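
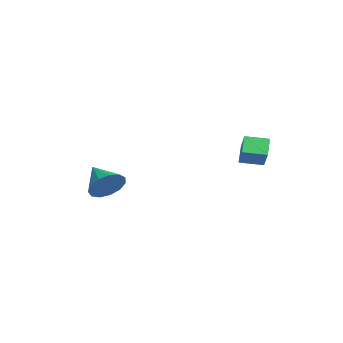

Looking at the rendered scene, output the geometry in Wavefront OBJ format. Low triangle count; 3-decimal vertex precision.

v 0.81 1.095 1.31
v 0.285 1.287 1.896
v 1.007 2.005 1.188
v 0.482 2.198 1.775
v 1.798 1.002 2.225
v 1.273 1.195 2.812
v 1.995 1.913 2.104
v 1.47 2.105 2.69
v -2.527 -3.35 -0.966
v -2.088 -3.734 -0.405
v -3.653 -3.77 -0.374
v -2.161 -3.313 -0.245
v -2.35 -2.904 -0.314
v -2.596 -2.636 -0.59
v -2.819 -2.595 -0.986
v -2.95 -2.793 -1.375
v -2.947 -3.168 -1.635
v -2.81 -3.601 -1.682
v -2.584 -3.954 -1.502
v -2.339 -4.115 -1.152
v -2.154 -4.033 -0.743
f 2 4 1
f 5 2 1
f 1 4 3
f 3 5 1
f 2 8 4
f 6 2 5
f 6 8 2
f 4 8 3
f 7 5 3
f 3 8 7
f 7 6 5
f 8 6 7
f 10 9 12
f 10 12 11
f 12 9 13
f 12 13 11
f 13 9 14
f 13 14 11
f 14 9 15
f 14 15 11
f 15 9 16
f 15 16 11
f 16 9 17
f 16 17 11
f 17 9 18
f 17 18 11
f 18 9 19
f 18 19 11
f 19 9 20
f 19 20 11
f 20 9 21
f 20 21 11
f 21 9 10
f 21 10 11



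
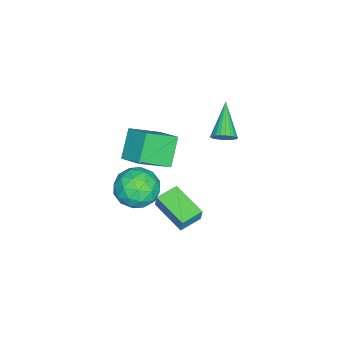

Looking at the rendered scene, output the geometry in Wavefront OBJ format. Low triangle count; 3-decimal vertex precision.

v 4.188 -1.354 0.745
v 5.033 -1.881 0.077
v 2.827 -1.959 -0.497
v 3.672 -2.486 -1.165
v 3.405 -2.924 -0.081
v 4.246 -2.549 0.686
v 3.614 -1.291 -1.106
v 4.455 -0.916 -0.339
v 4.678 -1.842 -1.067
v 4.549 -2.851 -0.434
v 3.311 -0.989 0.014
v 3.182 -1.998 0.647
v 4.73 -1.564 0.52
v 3.13 -2.276 -0.94
v 2.973 -2.533 -0.303
v 3.47 -2.843 -0.696
v 4.268 -1.957 0.878
v 4.764 -2.267 0.486
v 3.807 -2.88 0.392
v 3.096 -1.573 -0.906
v 3.592 -1.883 -1.298
v 4.39 -0.997 0.276
v 4.887 -1.307 -0.117
v 4.053 -0.96 -0.812
v 5.017 -1.851 -0.545
v 4.218 -2.207 -1.275
v 4.184 -1.504 -1.241
v 4.678 -1.284 -0.789
v 4.942 -2.444 -0.173
v 4.142 -2.8 -0.903
v 3.985 -3.057 -0.266
v 4.479 -2.837 0.185
v 4.733 -2.421 -0.845
v 3.718 -1.04 0.483
v 2.918 -1.396 -0.247
v 3.381 -1.003 -0.605
v 3.875 -0.783 -0.154
v 3.642 -1.633 0.855
v 2.843 -1.989 0.125
v 3.182 -2.556 0.369
v 3.676 -2.336 0.821
v 3.127 -1.419 0.425
v 0.536 -1.252 -3.964
v 0.699 -1.106 -3.132
v 1.516 0.434 -4.452
v 1.679 0.579 -3.62
v 1.601 -1.899 -4.06
v 1.764 -1.754 -3.228
v 2.581 -0.214 -4.548
v 2.744 -0.068 -3.716
v -1.373 0.601 -0.545
v -0.97 0.283 -0.099
v -3.067 0.099 0.625
v -0.974 0.528 0.001
v -1.038 0.785 0.018
v -1.154 1.014 -0.051
v -1.302 1.18 -0.195
v -1.462 1.258 -0.392
v -1.608 1.236 -0.613
v -1.718 1.117 -0.823
v -1.775 0.92 -0.991
v -1.771 0.675 -1.091
v -1.707 0.418 -1.108
v -1.592 0.189 -1.039
v -1.443 0.023 -0.895
v -1.284 -0.055 -0.698
v -1.138 -0.033 -0.478
v -1.028 0.085 -0.267
v 0.218 -2.13 0.495
v 1.326 -3.323 1.454
v 0.891 -0.96 1.171
v 2 -2.152 2.131
v 1.38 -2.068 -0.771
v 2.489 -3.26 0.189
v 2.054 -0.897 -0.094
v 3.162 -2.09 0.865
f 1 38 17
f 38 12 41
f 17 41 6
f 38 41 17
f 1 17 13
f 17 6 18
f 13 18 2
f 17 18 13
f 1 13 22
f 13 2 23
f 22 23 8
f 13 23 22
f 1 22 34
f 22 8 37
f 34 37 11
f 22 37 34
f 1 34 38
f 34 11 42
f 38 42 12
f 34 42 38
f 2 18 29
f 18 6 32
f 29 32 10
f 18 32 29
f 6 41 19
f 41 12 40
f 19 40 5
f 41 40 19
f 12 42 39
f 42 11 35
f 39 35 3
f 42 35 39
f 11 37 36
f 37 8 24
f 36 24 7
f 37 24 36
f 8 23 28
f 23 2 25
f 28 25 9
f 23 25 28
f 4 30 16
f 30 10 31
f 16 31 5
f 30 31 16
f 4 16 14
f 16 5 15
f 14 15 3
f 16 15 14
f 4 14 21
f 14 3 20
f 21 20 7
f 14 20 21
f 4 21 26
f 21 7 27
f 26 27 9
f 21 27 26
f 4 26 30
f 26 9 33
f 30 33 10
f 26 33 30
f 5 31 19
f 31 10 32
f 19 32 6
f 31 32 19
f 3 15 39
f 15 5 40
f 39 40 12
f 15 40 39
f 7 20 36
f 20 3 35
f 36 35 11
f 20 35 36
f 9 27 28
f 27 7 24
f 28 24 8
f 27 24 28
f 10 33 29
f 33 9 25
f 29 25 2
f 33 25 29
f 44 46 43
f 47 44 43
f 43 46 45
f 45 47 43
f 44 50 46
f 48 44 47
f 48 50 44
f 46 50 45
f 49 47 45
f 45 50 49
f 49 48 47
f 50 48 49
f 52 51 54
f 52 54 53
f 54 51 55
f 54 55 53
f 55 51 56
f 55 56 53
f 56 51 57
f 56 57 53
f 57 51 58
f 57 58 53
f 58 51 59
f 58 59 53
f 59 51 60
f 59 60 53
f 60 51 61
f 60 61 53
f 61 51 62
f 61 62 53
f 62 51 63
f 62 63 53
f 63 51 64
f 63 64 53
f 64 51 65
f 64 65 53
f 65 51 66
f 65 66 53
f 66 51 67
f 66 67 53
f 67 51 68
f 67 68 53
f 68 51 52
f 68 52 53
f 70 72 69
f 73 70 69
f 69 72 71
f 71 73 69
f 70 76 72
f 74 70 73
f 74 76 70
f 72 76 71
f 75 73 71
f 71 76 75
f 75 74 73
f 76 74 75



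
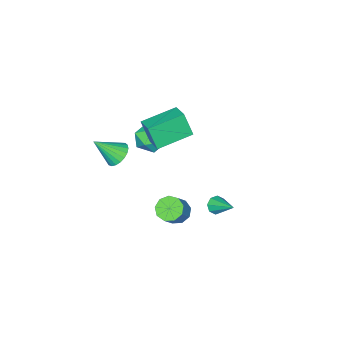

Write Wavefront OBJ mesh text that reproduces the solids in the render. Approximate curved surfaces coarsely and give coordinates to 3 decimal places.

v -2.551 -1.072 1.222
v -2.455 -1.624 2.548
v -2.073 -0.084 1.598
v -1.978 -0.636 2.925
v -0.742 -1.784 0.795
v -0.647 -2.336 2.122
v -0.265 -0.796 1.172
v -0.169 -1.348 2.498
v -0.421 3.056 -0.851
v 0.104 3.068 -0.976
v -0.259 4.324 -0.049
v -0.129 3.271 -1.251
v -0.533 3.348 -1.291
v -0.871 3.254 -1.074
v -0.946 3.043 -0.726
v -0.713 2.84 -0.451
v -0.309 2.763 -0.411
v 0.029 2.857 -0.629
v 0.232 -3.126 -0.463
v 0.674 -3.445 -1.021
v 1.148 -3.894 0.703
v 0.83 -3.167 -0.961
v 0.884 -2.882 -0.815
v 0.824 -2.64 -0.608
v 0.662 -2.481 -0.376
v 0.426 -2.434 -0.159
v 0.156 -2.506 0.005
v -0.101 -2.686 0.089
v -0.3 -2.942 0.077
v -0.408 -3.229 -0.028
v -0.404 -3.499 -0.208
v -0.291 -3.704 -0.433
v -0.088 -3.809 -0.662
v 0.171 -3.796 -0.857
v 0.441 -3.667 -0.984
v -2.669 -2.534 -1.036
v -2.07 -2.166 -0.372
v -2.05 -3.954 -0.808
v -1.451 -3.586 -0.144
v -2.4 -3.64 0.038
v -2.782 -2.763 -0.103
v -1.338 -3.357 -1.077
v -1.72 -2.48 -1.218
v -1.247 -2.674 -0.397
v -1.903 -2.85 0.292
v -2.217 -3.27 -1.472
v -2.873 -3.446 -0.783
v 0.382 1.154 -2.105
v 0.908 1.35 -2.587
v 1.704 1.602 -1.617
v 1.178 1.406 -1.135
v 0.628 1.753 -2.463
v 1.424 2.005 -1.493
v 0.233 1.876 -2.171
v 1.029 2.128 -1.2
v -0.092 1.661 -1.848
v 0.704 1.913 -0.878
v -0.195 1.209 -1.645
v 0.601 1.461 -0.675
v -0.029 0.731 -1.658
v 0.767 0.983 -0.688
v 0.33 0.451 -1.88
v 1.126 0.703 -0.91
v 0.713 0.5 -2.207
v 1.509 0.752 -1.237
v 0.941 0.855 -2.486
v 1.737 1.107 -1.516
f 2 4 1
f 5 2 1
f 1 4 3
f 3 5 1
f 2 8 4
f 6 2 5
f 6 8 2
f 4 8 3
f 7 5 3
f 3 8 7
f 7 6 5
f 8 6 7
f 10 9 12
f 10 12 11
f 12 9 13
f 12 13 11
f 13 9 14
f 13 14 11
f 14 9 15
f 14 15 11
f 15 9 16
f 15 16 11
f 16 9 17
f 16 17 11
f 17 9 18
f 17 18 11
f 18 9 10
f 18 10 11
f 20 19 22
f 20 22 21
f 22 19 23
f 22 23 21
f 23 19 24
f 23 24 21
f 24 19 25
f 24 25 21
f 25 19 26
f 25 26 21
f 26 19 27
f 26 27 21
f 27 19 28
f 27 28 21
f 28 19 29
f 28 29 21
f 29 19 30
f 29 30 21
f 30 19 31
f 30 31 21
f 31 19 32
f 31 32 21
f 32 19 33
f 32 33 21
f 33 19 34
f 33 34 21
f 34 19 35
f 34 35 21
f 35 19 20
f 35 20 21
f 36 47 41
f 36 41 37
f 36 37 43
f 36 43 46
f 36 46 47
f 37 41 45
f 41 47 40
f 47 46 38
f 46 43 42
f 43 37 44
f 39 45 40
f 39 40 38
f 39 38 42
f 39 42 44
f 39 44 45
f 40 45 41
f 38 40 47
f 42 38 46
f 44 42 43
f 45 44 37
f 49 48 52
f 49 52 50
f 50 52 53
f 50 53 51
f 52 48 54
f 52 54 53
f 53 54 55
f 53 55 51
f 54 48 56
f 54 56 55
f 55 56 57
f 55 57 51
f 56 48 58
f 56 58 57
f 57 58 59
f 57 59 51
f 58 48 60
f 58 60 59
f 59 60 61
f 59 61 51
f 60 48 62
f 60 62 61
f 61 62 63
f 61 63 51
f 62 48 64
f 62 64 63
f 63 64 65
f 63 65 51
f 64 48 66
f 64 66 65
f 65 66 67
f 65 67 51
f 66 48 49
f 66 49 67
f 67 49 50
f 67 50 51



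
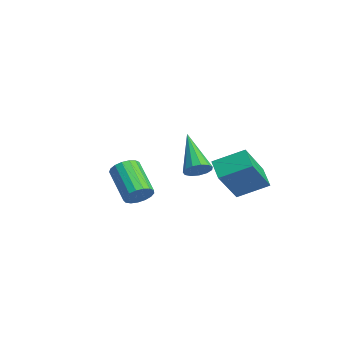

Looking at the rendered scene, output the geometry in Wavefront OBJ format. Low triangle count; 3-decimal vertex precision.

v 2.194 -1.73 -0.538
v 2.467 -1.934 -0.031
v 1.058 -1.993 0.704
v 0.786 -1.79 0.198
v 2.471 -1.644 -0.001
v 1.062 -1.703 0.734
v 2.411 -1.373 -0.093
v 1.002 -1.432 0.642
v 2.302 -1.184 -0.287
v 0.893 -1.244 0.448
v 2.168 -1.121 -0.539
v 0.759 -1.18 0.196
v 2.04 -1.197 -0.79
v 0.631 -1.256 -0.055
v 1.948 -1.395 -0.984
v 0.539 -1.455 -0.248
v 1.912 -1.67 -1.075
v 0.503 -1.73 -0.34
v 1.94 -1.959 -1.043
v 0.532 -2.018 -0.308
v 2.027 -2.195 -0.895
v 0.619 -2.255 -0.16
v 2.153 -2.325 -0.666
v 0.744 -2.385 0.069
v 2.287 -2.319 -0.407
v 0.879 -2.378 0.328
v 2.401 -2.178 -0.178
v 0.992 -2.237 0.557
v 2.343 2.128 -1.408
v 1.489 2.2 -1.022
v 2.715 3.339 -0.813
v 1.861 3.412 -0.427
v 3.019 1.088 0.287
v 2.165 1.161 0.673
v 3.391 2.3 0.882
v 2.537 2.372 1.268
v -1.315 2.013 -2.029
v -1.01 2.338 -1.613
v -3.045 2.227 -0.931
v -1.129 2.563 -1.843
v -1.307 2.614 -2.133
v -1.487 2.474 -2.39
v -1.613 2.188 -2.532
v -1.645 1.846 -2.515
v -1.571 1.557 -2.343
v -1.417 1.413 -2.072
v -1.23 1.46 -1.787
v -1.07 1.682 -1.579
v -0.989 2.009 -1.514
f 2 1 5
f 2 5 3
f 3 5 6
f 3 6 4
f 5 1 7
f 5 7 6
f 6 7 8
f 6 8 4
f 7 1 9
f 7 9 8
f 8 9 10
f 8 10 4
f 9 1 11
f 9 11 10
f 10 11 12
f 10 12 4
f 11 1 13
f 11 13 12
f 12 13 14
f 12 14 4
f 13 1 15
f 13 15 14
f 14 15 16
f 14 16 4
f 15 1 17
f 15 17 16
f 16 17 18
f 16 18 4
f 17 1 19
f 17 19 18
f 18 19 20
f 18 20 4
f 19 1 21
f 19 21 20
f 20 21 22
f 20 22 4
f 21 1 23
f 21 23 22
f 22 23 24
f 22 24 4
f 23 1 25
f 23 25 24
f 24 25 26
f 24 26 4
f 25 1 27
f 25 27 26
f 26 27 28
f 26 28 4
f 27 1 2
f 27 2 28
f 28 2 3
f 28 3 4
f 30 32 29
f 33 30 29
f 29 32 31
f 31 33 29
f 30 36 32
f 34 30 33
f 34 36 30
f 32 36 31
f 35 33 31
f 31 36 35
f 35 34 33
f 36 34 35
f 38 37 40
f 38 40 39
f 40 37 41
f 40 41 39
f 41 37 42
f 41 42 39
f 42 37 43
f 42 43 39
f 43 37 44
f 43 44 39
f 44 37 45
f 44 45 39
f 45 37 46
f 45 46 39
f 46 37 47
f 46 47 39
f 47 37 48
f 47 48 39
f 48 37 49
f 48 49 39
f 49 37 38
f 49 38 39



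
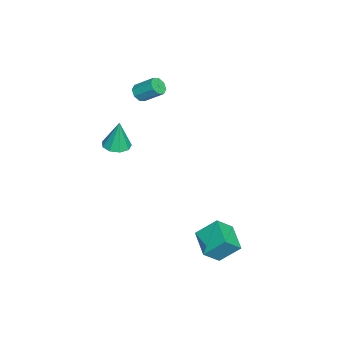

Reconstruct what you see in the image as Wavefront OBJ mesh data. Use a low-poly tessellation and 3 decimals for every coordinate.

v -3.568 -2.205 2.525
v -3.056 -2.105 2.272
v -2.86 -1.055 3.081
v -3.372 -1.155 3.335
v -3.389 -1.89 2.073
v -3.193 -0.84 2.882
v -3.827 -1.859 2.139
v -3.631 -0.809 2.948
v -4.113 -2.031 2.431
v -3.917 -0.981 3.24
v -4.08 -2.305 2.779
v -3.884 -1.255 3.588
v -3.747 -2.52 2.978
v -3.551 -1.47 3.787
v -3.309 -2.551 2.912
v -3.113 -1.501 3.721
v -3.023 -2.379 2.62
v -2.827 -1.329 3.429
v -0.407 -2.741 0.615
v 0.286 -2.41 0.559
v -0.353 -2.559 2.345
v -0.091 -2.043 0.532
v -0.616 -2.003 0.544
v -1.043 -2.308 0.589
v -1.172 -2.816 0.647
v -0.943 -3.288 0.689
v -0.463 -3.504 0.697
v 0.044 -3.363 0.667
v 0.339 -2.931 0.612
v 1.858 2.565 -4.247
v 1.675 3.628 -3.264
v 3.239 3.229 -4.708
v 3.055 4.293 -3.725
v 2.485 1.867 -3.375
v 2.301 2.931 -2.392
v 3.865 2.532 -3.836
v 3.682 3.595 -2.853
f 2 1 5
f 2 5 3
f 3 5 6
f 3 6 4
f 5 1 7
f 5 7 6
f 6 7 8
f 6 8 4
f 7 1 9
f 7 9 8
f 8 9 10
f 8 10 4
f 9 1 11
f 9 11 10
f 10 11 12
f 10 12 4
f 11 1 13
f 11 13 12
f 12 13 14
f 12 14 4
f 13 1 15
f 13 15 14
f 14 15 16
f 14 16 4
f 15 1 17
f 15 17 16
f 16 17 18
f 16 18 4
f 17 1 2
f 17 2 18
f 18 2 3
f 18 3 4
f 20 19 22
f 20 22 21
f 22 19 23
f 22 23 21
f 23 19 24
f 23 24 21
f 24 19 25
f 24 25 21
f 25 19 26
f 25 26 21
f 26 19 27
f 26 27 21
f 27 19 28
f 27 28 21
f 28 19 29
f 28 29 21
f 29 19 20
f 29 20 21
f 31 33 30
f 34 31 30
f 30 33 32
f 32 34 30
f 31 37 33
f 35 31 34
f 35 37 31
f 33 37 32
f 36 34 32
f 32 37 36
f 36 35 34
f 37 35 36



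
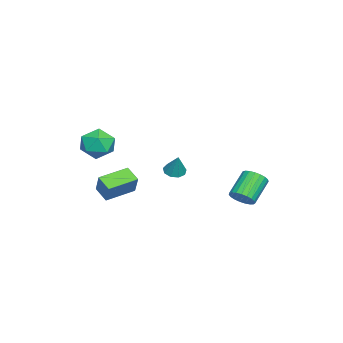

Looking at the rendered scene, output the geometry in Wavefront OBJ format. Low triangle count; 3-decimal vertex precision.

v 1.498 -3.43 1.743
v 2.418 -2.813 2.034
v 2.602 -4.767 1.086
v 3.522 -4.15 1.377
v 2.859 -4.607 2.192
v 2.177 -3.781 2.598
v 2.843 -3.799 0.522
v 2.161 -2.973 0.928
v 3.25 -3.041 1.279
v 3.26 -3.54 2.311
v 1.76 -4.04 0.809
v 1.77 -4.539 1.841
v 2.6 -3.324 -2.765
v 1.977 -4.069 -2.208
v 1.292 -1.985 -2.436
v 0.669 -2.731 -1.879
v 3.271 -2.969 -1.541
v 2.648 -3.715 -0.984
v 1.963 -1.631 -1.212
v 1.34 -2.376 -0.655
v -2.394 3.439 -4.151
v -1.821 3.522 -3.544
v -3.192 4.044 -2.321
v -3.766 3.961 -2.929
v -1.824 3.842 -3.684
v -3.195 4.364 -2.461
v -1.927 4.092 -3.906
v -3.298 4.614 -2.683
v -2.11 4.229 -4.17
v -3.481 4.751 -2.947
v -2.342 4.229 -4.43
v -3.713 4.752 -3.208
v -2.583 4.093 -4.643
v -3.955 4.616 -3.42
v -2.792 3.844 -4.77
v -4.163 4.366 -3.548
v -2.932 3.524 -4.791
v -4.303 4.047 -3.568
v -2.979 3.19 -4.701
v -4.35 3.713 -3.478
v -2.925 2.899 -4.516
v -4.296 3.422 -3.293
v -2.779 2.701 -4.268
v -4.15 3.224 -3.045
v -2.567 2.631 -3.999
v -3.938 3.153 -2.777
v -2.325 2.7 -3.758
v -3.696 3.223 -2.535
v -2.094 2.897 -3.584
v -3.466 3.42 -2.361
v -1.916 3.188 -3.508
v -3.287 3.71 -2.285
v -1.533 -0.348 -1.873
v -1.068 -0.851 -1.951
v -0.927 0.008 -0.547
v -0.902 -0.449 -2.134
v -1.032 0.001 -2.195
v -1.396 0.288 -2.105
v -1.824 0.277 -1.907
v -2.116 -0.026 -1.692
v -2.135 -0.479 -1.562
v -1.872 -0.871 -1.577
v -1.451 -1.018 -1.731
f 1 12 6
f 1 6 2
f 1 2 8
f 1 8 11
f 1 11 12
f 2 6 10
f 6 12 5
f 12 11 3
f 11 8 7
f 8 2 9
f 4 10 5
f 4 5 3
f 4 3 7
f 4 7 9
f 4 9 10
f 5 10 6
f 3 5 12
f 7 3 11
f 9 7 8
f 10 9 2
f 14 16 13
f 17 14 13
f 13 16 15
f 15 17 13
f 14 20 16
f 18 14 17
f 18 20 14
f 16 20 15
f 19 17 15
f 15 20 19
f 19 18 17
f 20 18 19
f 22 21 25
f 22 25 23
f 23 25 26
f 23 26 24
f 25 21 27
f 25 27 26
f 26 27 28
f 26 28 24
f 27 21 29
f 27 29 28
f 28 29 30
f 28 30 24
f 29 21 31
f 29 31 30
f 30 31 32
f 30 32 24
f 31 21 33
f 31 33 32
f 32 33 34
f 32 34 24
f 33 21 35
f 33 35 34
f 34 35 36
f 34 36 24
f 35 21 37
f 35 37 36
f 36 37 38
f 36 38 24
f 37 21 39
f 37 39 38
f 38 39 40
f 38 40 24
f 39 21 41
f 39 41 40
f 40 41 42
f 40 42 24
f 41 21 43
f 41 43 42
f 42 43 44
f 42 44 24
f 43 21 45
f 43 45 44
f 44 45 46
f 44 46 24
f 45 21 47
f 45 47 46
f 46 47 48
f 46 48 24
f 47 21 49
f 47 49 48
f 48 49 50
f 48 50 24
f 49 21 51
f 49 51 50
f 50 51 52
f 50 52 24
f 51 21 22
f 51 22 52
f 52 22 23
f 52 23 24
f 54 53 56
f 54 56 55
f 56 53 57
f 56 57 55
f 57 53 58
f 57 58 55
f 58 53 59
f 58 59 55
f 59 53 60
f 59 60 55
f 60 53 61
f 60 61 55
f 61 53 62
f 61 62 55
f 62 53 63
f 62 63 55
f 63 53 54
f 63 54 55



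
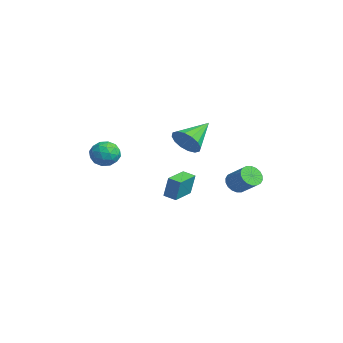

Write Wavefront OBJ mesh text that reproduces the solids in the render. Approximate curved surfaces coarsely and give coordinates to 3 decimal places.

v 3.152 3.482 0.058
v 3.669 3.309 -0.486
v 4.785 3.806 0.418
v 4.268 3.978 0.962
v 3.585 3.633 -0.56
v 4.702 4.129 0.344
v 3.416 3.927 -0.512
v 4.532 4.423 0.392
v 3.194 4.133 -0.351
v 4.31 4.629 0.553
v 2.964 4.21 -0.109
v 4.08 4.706 0.795
v 2.771 4.142 0.166
v 3.887 4.639 1.07
v 2.653 3.944 0.419
v 3.77 4.44 1.324
v 2.635 3.654 0.602
v 3.751 4.151 1.506
v 2.718 3.331 0.676
v 3.835 3.827 1.58
v 2.888 3.037 0.628
v 4.004 3.533 1.532
v 3.11 2.831 0.467
v 4.226 3.327 1.371
v 3.34 2.754 0.225
v 4.456 3.25 1.129
v 3.533 2.821 -0.05
v 4.649 3.318 0.854
v 3.65 3.02 -0.304
v 4.767 3.516 0.601
v 2.464 0.668 3.373
v 2.945 1.308 2.725
v 1.536 2.372 4.367
v 2.482 1.194 2.488
v 2.013 0.94 2.487
v 1.666 0.612 2.724
v 1.532 0.299 3.135
v 1.648 0.086 3.609
v 1.983 0.028 4.021
v 2.446 0.142 4.258
v 2.914 0.397 4.258
v 3.262 0.724 4.022
v 3.396 1.037 3.611
v 3.28 1.251 3.136
v 2.074 -3.139 3.057
v 2.592 -3.773 2.561
v 0.828 -4.047 2.919
v 1.346 -4.681 2.423
v 1.515 -4.551 3.355
v 2.285 -3.99 3.441
v 1.135 -3.83 2.039
v 1.905 -3.269 2.125
v 2.012 -4.2 1.932
v 2.246 -4.645 2.746
v 1.174 -3.175 2.734
v 1.408 -3.62 3.548
v 2.442 -3.376 2.822
v 0.978 -4.444 2.658
v 1.077 -4.368 3.207
v 1.381 -4.74 2.915
v 2.262 -3.503 3.339
v 2.566 -3.876 3.047
v 1.933 -4.334 3.514
v 0.854 -3.944 2.433
v 1.158 -4.317 2.141
v 2.039 -3.08 2.565
v 2.343 -3.452 2.273
v 1.487 -3.486 1.966
v 2.405 -4 2.16
v 1.673 -4.534 2.078
v 1.55 -4.034 1.853
v 2.002 -3.704 1.903
v 2.543 -4.261 2.638
v 1.811 -4.796 2.557
v 1.91 -4.719 3.105
v 2.363 -4.389 3.155
v 2.202 -4.513 2.268
v 1.609 -3.024 2.923
v 0.877 -3.559 2.842
v 1.057 -3.431 2.325
v 1.51 -3.101 2.375
v 1.747 -3.286 3.402
v 1.015 -3.82 3.32
v 1.418 -4.116 3.577
v 1.87 -3.786 3.627
v 1.218 -3.307 3.212
v 0.785 0.79 -0.953
v 1.03 0.996 0.492
v 1.416 1.313 -1.135
v 1.661 1.52 0.31
v 1.839 -0.48 -0.95
v 2.084 -0.273 0.495
v 2.47 0.044 -1.132
v 2.715 0.25 0.313
f 2 1 5
f 2 5 3
f 3 5 6
f 3 6 4
f 5 1 7
f 5 7 6
f 6 7 8
f 6 8 4
f 7 1 9
f 7 9 8
f 8 9 10
f 8 10 4
f 9 1 11
f 9 11 10
f 10 11 12
f 10 12 4
f 11 1 13
f 11 13 12
f 12 13 14
f 12 14 4
f 13 1 15
f 13 15 14
f 14 15 16
f 14 16 4
f 15 1 17
f 15 17 16
f 16 17 18
f 16 18 4
f 17 1 19
f 17 19 18
f 18 19 20
f 18 20 4
f 19 1 21
f 19 21 20
f 20 21 22
f 20 22 4
f 21 1 23
f 21 23 22
f 22 23 24
f 22 24 4
f 23 1 25
f 23 25 24
f 24 25 26
f 24 26 4
f 25 1 27
f 25 27 26
f 26 27 28
f 26 28 4
f 27 1 29
f 27 29 28
f 28 29 30
f 28 30 4
f 29 1 2
f 29 2 30
f 30 2 3
f 30 3 4
f 32 31 34
f 32 34 33
f 34 31 35
f 34 35 33
f 35 31 36
f 35 36 33
f 36 31 37
f 36 37 33
f 37 31 38
f 37 38 33
f 38 31 39
f 38 39 33
f 39 31 40
f 39 40 33
f 40 31 41
f 40 41 33
f 41 31 42
f 41 42 33
f 42 31 43
f 42 43 33
f 43 31 44
f 43 44 33
f 44 31 32
f 44 32 33
f 45 82 61
f 82 56 85
f 61 85 50
f 82 85 61
f 45 61 57
f 61 50 62
f 57 62 46
f 61 62 57
f 45 57 66
f 57 46 67
f 66 67 52
f 57 67 66
f 45 66 78
f 66 52 81
f 78 81 55
f 66 81 78
f 45 78 82
f 78 55 86
f 82 86 56
f 78 86 82
f 46 62 73
f 62 50 76
f 73 76 54
f 62 76 73
f 50 85 63
f 85 56 84
f 63 84 49
f 85 84 63
f 56 86 83
f 86 55 79
f 83 79 47
f 86 79 83
f 55 81 80
f 81 52 68
f 80 68 51
f 81 68 80
f 52 67 72
f 67 46 69
f 72 69 53
f 67 69 72
f 48 74 60
f 74 54 75
f 60 75 49
f 74 75 60
f 48 60 58
f 60 49 59
f 58 59 47
f 60 59 58
f 48 58 65
f 58 47 64
f 65 64 51
f 58 64 65
f 48 65 70
f 65 51 71
f 70 71 53
f 65 71 70
f 48 70 74
f 70 53 77
f 74 77 54
f 70 77 74
f 49 75 63
f 75 54 76
f 63 76 50
f 75 76 63
f 47 59 83
f 59 49 84
f 83 84 56
f 59 84 83
f 51 64 80
f 64 47 79
f 80 79 55
f 64 79 80
f 53 71 72
f 71 51 68
f 72 68 52
f 71 68 72
f 54 77 73
f 77 53 69
f 73 69 46
f 77 69 73
f 88 90 87
f 91 88 87
f 87 90 89
f 89 91 87
f 88 94 90
f 92 88 91
f 92 94 88
f 90 94 89
f 93 91 89
f 89 94 93
f 93 92 91
f 94 92 93



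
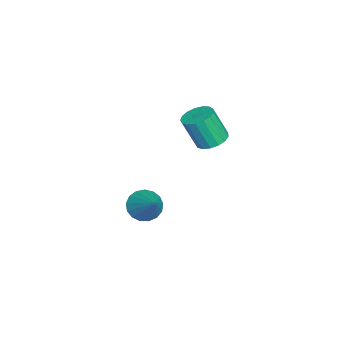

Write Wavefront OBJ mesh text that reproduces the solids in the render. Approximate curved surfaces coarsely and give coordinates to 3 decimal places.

v 2.154 3.665 3.049
v 2.703 3.695 3.046
v 2.735 3.225 4.128
v 2.186 3.195 4.131
v 2.628 3.926 3.148
v 2.66 3.456 4.23
v 2.444 4.097 3.228
v 2.476 3.626 4.31
v 2.194 4.169 3.267
v 2.226 3.698 4.349
v 1.934 4.125 3.256
v 1.967 3.655 4.337
v 1.725 3.976 3.197
v 1.758 3.506 4.279
v 1.614 3.756 3.105
v 1.647 3.286 4.187
v 1.627 3.515 3
v 1.659 3.045 4.081
v 1.76 3.309 2.906
v 1.793 2.838 3.988
v 1.984 3.184 2.845
v 2.016 2.713 3.927
v 2.246 3.169 2.831
v 2.279 2.699 3.912
v 2.487 3.268 2.866
v 2.52 2.798 3.948
v 2.652 3.458 2.944
v 2.685 2.988 4.026
v 2.105 1.541 -0.351
v 2.544 1.468 -0.769
v 2.995 2.059 0.491
v 2.44 1.735 -0.823
v 2.259 1.958 -0.769
v 2.043 2.085 -0.62
v 1.841 2.088 -0.409
v 1.7 1.966 -0.185
v 1.652 1.746 0.001
v 1.707 1.479 0.107
v 1.854 1.227 0.107
v 2.058 1.046 0.002
v 2.273 0.979 -0.184
v 2.45 1.041 -0.408
v 2.548 1.217 -0.619
f 2 1 5
f 2 5 3
f 3 5 6
f 3 6 4
f 5 1 7
f 5 7 6
f 6 7 8
f 6 8 4
f 7 1 9
f 7 9 8
f 8 9 10
f 8 10 4
f 9 1 11
f 9 11 10
f 10 11 12
f 10 12 4
f 11 1 13
f 11 13 12
f 12 13 14
f 12 14 4
f 13 1 15
f 13 15 14
f 14 15 16
f 14 16 4
f 15 1 17
f 15 17 16
f 16 17 18
f 16 18 4
f 17 1 19
f 17 19 18
f 18 19 20
f 18 20 4
f 19 1 21
f 19 21 20
f 20 21 22
f 20 22 4
f 21 1 23
f 21 23 22
f 22 23 24
f 22 24 4
f 23 1 25
f 23 25 24
f 24 25 26
f 24 26 4
f 25 1 27
f 25 27 26
f 26 27 28
f 26 28 4
f 27 1 2
f 27 2 28
f 28 2 3
f 28 3 4
f 30 29 32
f 30 32 31
f 32 29 33
f 32 33 31
f 33 29 34
f 33 34 31
f 34 29 35
f 34 35 31
f 35 29 36
f 35 36 31
f 36 29 37
f 36 37 31
f 37 29 38
f 37 38 31
f 38 29 39
f 38 39 31
f 39 29 40
f 39 40 31
f 40 29 41
f 40 41 31
f 41 29 42
f 41 42 31
f 42 29 43
f 42 43 31
f 43 29 30
f 43 30 31



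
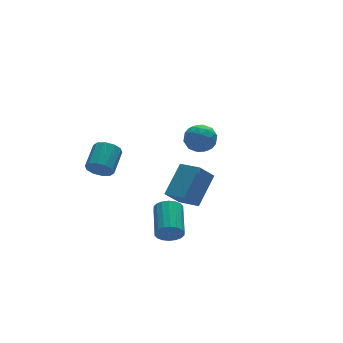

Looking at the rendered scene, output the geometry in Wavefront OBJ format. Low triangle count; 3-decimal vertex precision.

v -2.991 2.757 -0.291
v -2.453 2.591 -0.873
v -1.431 3.657 -0.232
v -1.969 3.823 0.351
v -2.743 2.966 -1.033
v -1.721 4.032 -0.392
v -3.129 3.261 -0.91
v -2.106 4.327 -0.268
v -3.461 3.364 -0.55
v -2.439 4.43 0.091
v -3.614 3.234 -0.091
v -2.592 4.3 0.55
v -3.529 2.923 0.292
v -2.507 3.989 0.933
v -3.239 2.548 0.452
v -2.217 3.614 1.093
v -2.854 2.253 0.328
v -1.831 3.319 0.97
v -2.521 2.15 -0.031
v -1.499 3.216 0.61
v -2.368 2.28 -0.49
v -1.346 3.346 0.151
v 2.435 3.146 -0.28
v 3.366 3.448 -0.142
v 2.734 1.832 0.582
v 3.665 2.134 0.72
v 2.919 2.619 1.151
v 2.734 3.431 0.618
v 3.366 1.849 -0.178
v 3.181 2.661 -0.711
v 3.941 2.647 -0.079
v 3.665 3.122 0.742
v 2.435 2.158 -0.302
v 2.159 2.633 0.519
v 2.874 3.412 -0.286
v 3.226 1.868 0.726
v 2.787 2.152 0.98
v 3.334 2.33 1.061
v 2.503 3.402 0.161
v 3.05 3.58 0.242
v 2.787 3.092 1.001
v 3.05 1.7 0.198
v 3.597 1.878 0.279
v 2.766 2.95 -0.621
v 3.313 3.128 -0.54
v 3.313 2.188 -0.561
v 3.759 3.119 -0.168
v 3.935 2.347 0.338
v 3.759 2.179 -0.19
v 3.651 2.657 -0.503
v 3.597 3.398 0.314
v 3.773 2.626 0.821
v 3.335 2.911 1.074
v 3.226 3.388 0.761
v 3.935 2.927 0.351
v 2.327 2.654 -0.381
v 2.503 1.882 0.126
v 2.874 1.892 -0.321
v 2.765 2.369 -0.634
v 2.165 2.933 0.102
v 2.341 2.161 0.608
v 2.449 2.623 0.943
v 2.341 3.101 0.63
v 2.165 2.353 0.089
v -2.342 -3.991 -0.92
v -2.109 -4.324 -0.266
v -1.304 -2.662 0.294
v -1.538 -2.329 -0.36
v -1.845 -4.38 -0.478
v -1.041 -2.718 0.081
v -1.681 -4.359 -0.778
v -0.876 -2.696 -0.219
v -1.647 -4.265 -1.106
v -0.843 -2.602 -0.546
v -1.751 -4.117 -1.397
v -0.947 -2.454 -0.837
v -1.972 -3.944 -1.593
v -1.168 -2.281 -1.034
v -2.267 -3.78 -1.656
v -1.462 -2.117 -1.097
v -2.576 -3.658 -1.574
v -1.771 -1.996 -1.014
v -2.839 -3.602 -1.361
v -2.035 -1.94 -0.802
v -3.004 -3.624 -1.061
v -2.199 -1.961 -0.502
v -3.037 -3.718 -0.734
v -2.233 -2.055 -0.174
v -2.933 -3.866 -0.443
v -2.129 -2.203 0.117
v -2.712 -4.039 -0.246
v -1.908 -2.376 0.313
v -2.418 -4.203 -0.183
v -1.613 -2.54 0.376
v -1.592 -4.139 1.72
v -0.21 -3.235 2.95
v -2.059 -2.908 1.34
v -0.677 -2.004 2.571
v -0.743 -4.116 0.749
v 0.639 -3.212 1.98
v -1.21 -2.885 0.37
v 0.172 -1.981 1.6
f 2 1 5
f 2 5 3
f 3 5 6
f 3 6 4
f 5 1 7
f 5 7 6
f 6 7 8
f 6 8 4
f 7 1 9
f 7 9 8
f 8 9 10
f 8 10 4
f 9 1 11
f 9 11 10
f 10 11 12
f 10 12 4
f 11 1 13
f 11 13 12
f 12 13 14
f 12 14 4
f 13 1 15
f 13 15 14
f 14 15 16
f 14 16 4
f 15 1 17
f 15 17 16
f 16 17 18
f 16 18 4
f 17 1 19
f 17 19 18
f 18 19 20
f 18 20 4
f 19 1 21
f 19 21 20
f 20 21 22
f 20 22 4
f 21 1 2
f 21 2 22
f 22 2 3
f 22 3 4
f 23 60 39
f 60 34 63
f 39 63 28
f 60 63 39
f 23 39 35
f 39 28 40
f 35 40 24
f 39 40 35
f 23 35 44
f 35 24 45
f 44 45 30
f 35 45 44
f 23 44 56
f 44 30 59
f 56 59 33
f 44 59 56
f 23 56 60
f 56 33 64
f 60 64 34
f 56 64 60
f 24 40 51
f 40 28 54
f 51 54 32
f 40 54 51
f 28 63 41
f 63 34 62
f 41 62 27
f 63 62 41
f 34 64 61
f 64 33 57
f 61 57 25
f 64 57 61
f 33 59 58
f 59 30 46
f 58 46 29
f 59 46 58
f 30 45 50
f 45 24 47
f 50 47 31
f 45 47 50
f 26 52 38
f 52 32 53
f 38 53 27
f 52 53 38
f 26 38 36
f 38 27 37
f 36 37 25
f 38 37 36
f 26 36 43
f 36 25 42
f 43 42 29
f 36 42 43
f 26 43 48
f 43 29 49
f 48 49 31
f 43 49 48
f 26 48 52
f 48 31 55
f 52 55 32
f 48 55 52
f 27 53 41
f 53 32 54
f 41 54 28
f 53 54 41
f 25 37 61
f 37 27 62
f 61 62 34
f 37 62 61
f 29 42 58
f 42 25 57
f 58 57 33
f 42 57 58
f 31 49 50
f 49 29 46
f 50 46 30
f 49 46 50
f 32 55 51
f 55 31 47
f 51 47 24
f 55 47 51
f 66 65 69
f 66 69 67
f 67 69 70
f 67 70 68
f 69 65 71
f 69 71 70
f 70 71 72
f 70 72 68
f 71 65 73
f 71 73 72
f 72 73 74
f 72 74 68
f 73 65 75
f 73 75 74
f 74 75 76
f 74 76 68
f 75 65 77
f 75 77 76
f 76 77 78
f 76 78 68
f 77 65 79
f 77 79 78
f 78 79 80
f 78 80 68
f 79 65 81
f 79 81 80
f 80 81 82
f 80 82 68
f 81 65 83
f 81 83 82
f 82 83 84
f 82 84 68
f 83 65 85
f 83 85 84
f 84 85 86
f 84 86 68
f 85 65 87
f 85 87 86
f 86 87 88
f 86 88 68
f 87 65 89
f 87 89 88
f 88 89 90
f 88 90 68
f 89 65 91
f 89 91 90
f 90 91 92
f 90 92 68
f 91 65 93
f 91 93 92
f 92 93 94
f 92 94 68
f 93 65 66
f 93 66 94
f 94 66 67
f 94 67 68
f 96 98 95
f 99 96 95
f 95 98 97
f 97 99 95
f 96 102 98
f 100 96 99
f 100 102 96
f 98 102 97
f 101 99 97
f 97 102 101
f 101 100 99
f 102 100 101



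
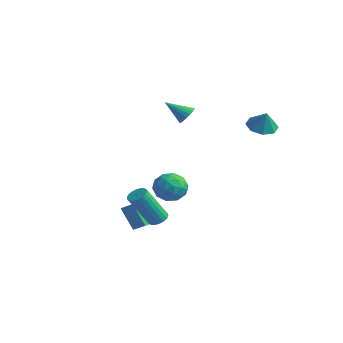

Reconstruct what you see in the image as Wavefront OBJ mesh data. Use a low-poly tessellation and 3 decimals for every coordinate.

v 1.287 -1.656 -2.908
v 1.579 -2.08 -3.102
v 1.265 -3.128 -1.286
v 0.973 -2.704 -1.092
v 1.749 -1.942 -2.993
v 1.435 -2.99 -1.177
v 1.828 -1.747 -2.867
v 1.514 -2.796 -1.051
v 1.799 -1.535 -2.749
v 1.486 -2.583 -0.934
v 1.67 -1.346 -2.663
v 1.356 -2.394 -0.847
v 1.464 -1.219 -2.625
v 1.15 -2.267 -0.809
v 1.223 -1.178 -2.643
v 0.909 -2.226 -0.827
v 0.995 -1.232 -2.714
v 0.681 -2.28 -0.898
v 0.825 -1.37 -2.823
v 0.511 -2.418 -1.007
v 0.746 -1.564 -2.949
v 0.432 -2.613 -1.133
v 0.774 -1.777 -3.066
v 0.461 -2.825 -1.251
v 0.904 -1.966 -3.153
v 0.59 -3.014 -1.337
v 1.11 -2.093 -3.191
v 0.796 -3.141 -1.375
v 1.351 -2.134 -3.173
v 1.037 -3.182 -1.357
v 3.104 3.325 2.658
v 3.842 3.462 2.328
v 3.556 3.215 3.622
v 3.562 3.99 2.519
v 3.014 4.129 2.792
v 2.519 3.796 2.986
v 2.366 3.188 2.989
v 2.646 2.659 2.798
v 3.194 2.521 2.525
v 3.689 2.853 2.33
v 2.245 -1.863 0.398
v 2.783 -1.314 -0.078
v 2.917 -3.026 -0.182
v 3.455 -2.477 -0.658
v 3.54 -2.525 0.241
v 3.125 -1.806 0.599
v 2.575 -2.534 -0.859
v 2.16 -1.815 -0.501
v 2.987 -1.729 -0.855
v 3.583 -1.723 -0.176
v 2.117 -2.617 -0.084
v 2.713 -2.611 0.595
v 2.455 -1.486 0.211
v 3.245 -2.854 -0.471
v 3.295 -2.882 0.058
v 3.611 -2.559 -0.222
v 2.656 -1.775 0.609
v 2.972 -1.453 0.329
v 3.417 -2.165 0.517
v 2.728 -2.887 -0.589
v 3.044 -2.565 -0.869
v 2.089 -1.781 -0.038
v 2.405 -1.458 -0.318
v 2.283 -2.175 -0.777
v 2.891 -1.408 -0.526
v 3.286 -2.091 -0.867
v 2.769 -2.125 -0.985
v 2.525 -1.702 -0.774
v 3.242 -1.404 -0.126
v 3.637 -2.088 -0.467
v 3.687 -2.116 0.061
v 3.442 -1.693 0.272
v 3.362 -1.648 -0.583
v 2.063 -2.252 0.207
v 2.458 -2.936 -0.134
v 2.258 -2.647 -0.532
v 2.013 -2.224 -0.321
v 2.414 -2.249 0.607
v 2.809 -2.932 0.266
v 3.175 -2.638 0.514
v 2.931 -2.215 0.725
v 2.338 -2.692 0.323
v -3.46 4.029 1.287
v -3.016 4.032 1.72
v -4.32 3.251 2.173
v -3.161 4.259 1.779
v -3.365 4.441 1.74
v -3.588 4.541 1.612
v -3.785 4.54 1.419
v -3.918 4.437 1.2
v -3.96 4.254 0.998
v -3.903 4.026 0.853
v -3.758 3.798 0.795
v -3.554 3.617 0.833
v -3.331 3.517 0.962
v -3.134 3.518 1.155
v -3.001 3.621 1.374
v -2.959 3.804 1.576
v -1.203 -1.277 -4.656
v -1.997 -1.433 -3.405
v -1.277 -0.383 -4.593
v -2.072 -0.538 -3.342
v -0.268 -1.242 -4.058
v -1.063 -1.397 -2.807
v -0.343 -0.347 -3.995
v -1.137 -0.503 -2.744
f 2 1 5
f 2 5 3
f 3 5 6
f 3 6 4
f 5 1 7
f 5 7 6
f 6 7 8
f 6 8 4
f 7 1 9
f 7 9 8
f 8 9 10
f 8 10 4
f 9 1 11
f 9 11 10
f 10 11 12
f 10 12 4
f 11 1 13
f 11 13 12
f 12 13 14
f 12 14 4
f 13 1 15
f 13 15 14
f 14 15 16
f 14 16 4
f 15 1 17
f 15 17 16
f 16 17 18
f 16 18 4
f 17 1 19
f 17 19 18
f 18 19 20
f 18 20 4
f 19 1 21
f 19 21 20
f 20 21 22
f 20 22 4
f 21 1 23
f 21 23 22
f 22 23 24
f 22 24 4
f 23 1 25
f 23 25 24
f 24 25 26
f 24 26 4
f 25 1 27
f 25 27 26
f 26 27 28
f 26 28 4
f 27 1 29
f 27 29 28
f 28 29 30
f 28 30 4
f 29 1 2
f 29 2 30
f 30 2 3
f 30 3 4
f 32 31 34
f 32 34 33
f 34 31 35
f 34 35 33
f 35 31 36
f 35 36 33
f 36 31 37
f 36 37 33
f 37 31 38
f 37 38 33
f 38 31 39
f 38 39 33
f 39 31 40
f 39 40 33
f 40 31 32
f 40 32 33
f 41 78 57
f 78 52 81
f 57 81 46
f 78 81 57
f 41 57 53
f 57 46 58
f 53 58 42
f 57 58 53
f 41 53 62
f 53 42 63
f 62 63 48
f 53 63 62
f 41 62 74
f 62 48 77
f 74 77 51
f 62 77 74
f 41 74 78
f 74 51 82
f 78 82 52
f 74 82 78
f 42 58 69
f 58 46 72
f 69 72 50
f 58 72 69
f 46 81 59
f 81 52 80
f 59 80 45
f 81 80 59
f 52 82 79
f 82 51 75
f 79 75 43
f 82 75 79
f 51 77 76
f 77 48 64
f 76 64 47
f 77 64 76
f 48 63 68
f 63 42 65
f 68 65 49
f 63 65 68
f 44 70 56
f 70 50 71
f 56 71 45
f 70 71 56
f 44 56 54
f 56 45 55
f 54 55 43
f 56 55 54
f 44 54 61
f 54 43 60
f 61 60 47
f 54 60 61
f 44 61 66
f 61 47 67
f 66 67 49
f 61 67 66
f 44 66 70
f 66 49 73
f 70 73 50
f 66 73 70
f 45 71 59
f 71 50 72
f 59 72 46
f 71 72 59
f 43 55 79
f 55 45 80
f 79 80 52
f 55 80 79
f 47 60 76
f 60 43 75
f 76 75 51
f 60 75 76
f 49 67 68
f 67 47 64
f 68 64 48
f 67 64 68
f 50 73 69
f 73 49 65
f 69 65 42
f 73 65 69
f 84 83 86
f 84 86 85
f 86 83 87
f 86 87 85
f 87 83 88
f 87 88 85
f 88 83 89
f 88 89 85
f 89 83 90
f 89 90 85
f 90 83 91
f 90 91 85
f 91 83 92
f 91 92 85
f 92 83 93
f 92 93 85
f 93 83 94
f 93 94 85
f 94 83 95
f 94 95 85
f 95 83 96
f 95 96 85
f 96 83 97
f 96 97 85
f 97 83 98
f 97 98 85
f 98 83 84
f 98 84 85
f 100 102 99
f 103 100 99
f 99 102 101
f 101 103 99
f 100 106 102
f 104 100 103
f 104 106 100
f 102 106 101
f 105 103 101
f 101 106 105
f 105 104 103
f 106 104 105



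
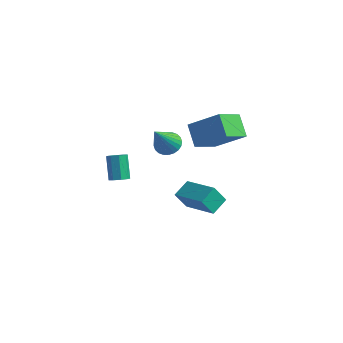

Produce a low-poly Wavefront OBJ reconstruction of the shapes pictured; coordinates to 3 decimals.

v 2.532 3.211 1.485
v 4.178 3.664 2.724
v 2.707 4.758 0.686
v 4.353 5.211 1.924
v 3.427 2.609 0.516
v 5.073 3.062 1.754
v 3.602 4.156 -0.284
v 5.248 4.609 0.955
v 2.145 -1.921 0.114
v 2.494 -2.203 0.414
v 1.904 -1.641 1.626
v 1.555 -1.359 1.326
v 2.639 -1.83 0.312
v 2.049 -1.268 1.524
v 2.495 -1.51 0.094
v 1.905 -0.948 1.306
v 2.145 -1.431 -0.113
v 1.556 -0.869 1.099
v 1.796 -1.639 -0.186
v 1.206 -1.077 1.026
v 1.651 -2.012 -0.084
v 1.061 -1.45 1.128
v 1.795 -2.332 0.134
v 1.205 -1.77 1.346
v 2.144 -2.411 0.341
v 1.555 -1.849 1.553
v 2.688 2.923 -4.712
v 2.268 2.455 -3.69
v 2.744 3.949 -4.219
v 2.324 3.481 -3.197
v 4.736 2.499 -4.063
v 4.316 2.031 -3.041
v 4.792 3.525 -3.57
v 4.372 3.057 -2.548
v 3.481 0.288 2.109
v 3.886 0.797 2.462
v 3.639 -1.008 3.791
v 3.619 0.87 2.544
v 3.331 0.855 2.56
v 3.066 0.754 2.507
v 2.864 0.582 2.393
v 2.756 0.365 2.236
v 2.758 0.136 2.06
v 2.87 -0.069 1.891
v 3.075 -0.22 1.755
v 3.342 -0.294 1.673
v 3.63 -0.279 1.658
v 3.895 -0.178 1.711
v 4.097 -0.005 1.824
v 4.205 0.211 1.981
v 4.203 0.44 2.157
v 4.091 0.646 2.326
f 2 4 1
f 5 2 1
f 1 4 3
f 3 5 1
f 2 8 4
f 6 2 5
f 6 8 2
f 4 8 3
f 7 5 3
f 3 8 7
f 7 6 5
f 8 6 7
f 10 9 13
f 10 13 11
f 11 13 14
f 11 14 12
f 13 9 15
f 13 15 14
f 14 15 16
f 14 16 12
f 15 9 17
f 15 17 16
f 16 17 18
f 16 18 12
f 17 9 19
f 17 19 18
f 18 19 20
f 18 20 12
f 19 9 21
f 19 21 20
f 20 21 22
f 20 22 12
f 21 9 23
f 21 23 22
f 22 23 24
f 22 24 12
f 23 9 25
f 23 25 24
f 24 25 26
f 24 26 12
f 25 9 10
f 25 10 26
f 26 10 11
f 26 11 12
f 28 30 27
f 31 28 27
f 27 30 29
f 29 31 27
f 28 34 30
f 32 28 31
f 32 34 28
f 30 34 29
f 33 31 29
f 29 34 33
f 33 32 31
f 34 32 33
f 36 35 38
f 36 38 37
f 38 35 39
f 38 39 37
f 39 35 40
f 39 40 37
f 40 35 41
f 40 41 37
f 41 35 42
f 41 42 37
f 42 35 43
f 42 43 37
f 43 35 44
f 43 44 37
f 44 35 45
f 44 45 37
f 45 35 46
f 45 46 37
f 46 35 47
f 46 47 37
f 47 35 48
f 47 48 37
f 48 35 49
f 48 49 37
f 49 35 50
f 49 50 37
f 50 35 51
f 50 51 37
f 51 35 52
f 51 52 37
f 52 35 36
f 52 36 37



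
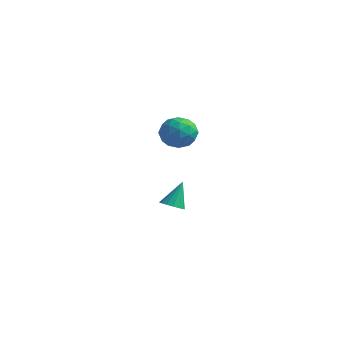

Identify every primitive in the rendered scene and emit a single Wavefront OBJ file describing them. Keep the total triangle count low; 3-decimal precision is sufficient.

v 2.774 -2.084 3.509
v 3.497 -2.377 3.096
v 1.963 -2.923 2.684
v 2.686 -3.216 2.271
v 2.539 -3.437 3.113
v 3.04 -2.919 3.623
v 2.42 -2.381 2.157
v 2.921 -1.863 2.667
v 3.279 -2.561 2.26
v 3.352 -3.213 2.851
v 2.108 -2.087 2.929
v 2.181 -2.739 3.52
v 3.207 -2.157 3.375
v 2.253 -3.143 2.405
v 2.166 -3.273 2.9
v 2.592 -3.445 2.657
v 2.938 -2.475 3.685
v 3.363 -2.648 3.442
v 2.8 -3.27 3.452
v 2.097 -2.652 2.338
v 2.522 -2.825 2.095
v 2.868 -1.855 3.123
v 3.294 -2.027 2.88
v 2.66 -2.03 2.328
v 3.503 -2.437 2.641
v 3.027 -2.93 2.156
v 2.87 -2.44 2.089
v 3.165 -2.135 2.389
v 3.547 -2.821 2.988
v 3.07 -3.314 2.503
v 2.983 -3.444 2.998
v 3.278 -3.139 3.298
v 3.418 -2.929 2.497
v 2.39 -1.986 3.277
v 1.913 -2.479 2.792
v 2.182 -2.161 2.482
v 2.477 -1.856 2.782
v 2.433 -2.37 3.624
v 1.957 -2.863 3.139
v 2.295 -3.165 3.391
v 2.59 -2.86 3.691
v 2.042 -2.371 3.283
v -0.737 0.41 -3.292
v -0.326 0.808 -3.503
v -0.743 1.11 -1.988
v -0.606 0.935 -3.573
v -0.921 0.922 -3.568
v -1.187 0.771 -3.488
v -1.333 0.524 -3.356
v -1.318 0.246 -3.207
v -1.148 0.012 -3.081
v -0.867 -0.115 -3.011
v -0.552 -0.102 -3.016
v -0.286 0.049 -3.096
v -0.141 0.296 -3.228
v -0.155 0.574 -3.377
f 1 38 17
f 38 12 41
f 17 41 6
f 38 41 17
f 1 17 13
f 17 6 18
f 13 18 2
f 17 18 13
f 1 13 22
f 13 2 23
f 22 23 8
f 13 23 22
f 1 22 34
f 22 8 37
f 34 37 11
f 22 37 34
f 1 34 38
f 34 11 42
f 38 42 12
f 34 42 38
f 2 18 29
f 18 6 32
f 29 32 10
f 18 32 29
f 6 41 19
f 41 12 40
f 19 40 5
f 41 40 19
f 12 42 39
f 42 11 35
f 39 35 3
f 42 35 39
f 11 37 36
f 37 8 24
f 36 24 7
f 37 24 36
f 8 23 28
f 23 2 25
f 28 25 9
f 23 25 28
f 4 30 16
f 30 10 31
f 16 31 5
f 30 31 16
f 4 16 14
f 16 5 15
f 14 15 3
f 16 15 14
f 4 14 21
f 14 3 20
f 21 20 7
f 14 20 21
f 4 21 26
f 21 7 27
f 26 27 9
f 21 27 26
f 4 26 30
f 26 9 33
f 30 33 10
f 26 33 30
f 5 31 19
f 31 10 32
f 19 32 6
f 31 32 19
f 3 15 39
f 15 5 40
f 39 40 12
f 15 40 39
f 7 20 36
f 20 3 35
f 36 35 11
f 20 35 36
f 9 27 28
f 27 7 24
f 28 24 8
f 27 24 28
f 10 33 29
f 33 9 25
f 29 25 2
f 33 25 29
f 44 43 46
f 44 46 45
f 46 43 47
f 46 47 45
f 47 43 48
f 47 48 45
f 48 43 49
f 48 49 45
f 49 43 50
f 49 50 45
f 50 43 51
f 50 51 45
f 51 43 52
f 51 52 45
f 52 43 53
f 52 53 45
f 53 43 54
f 53 54 45
f 54 43 55
f 54 55 45
f 55 43 56
f 55 56 45
f 56 43 44
f 56 44 45



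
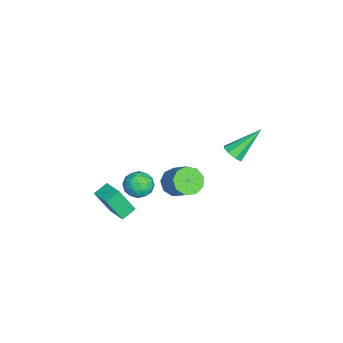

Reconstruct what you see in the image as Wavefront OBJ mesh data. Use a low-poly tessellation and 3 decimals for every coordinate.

v -0.038 -1.255 -0.336
v 0.356 -1.711 -0.982
v -1.296 -1.829 -0.698
v -0.902 -2.285 -1.344
v -0.742 -2.488 -0.499
v 0.035 -2.133 -0.276
v -0.975 -1.407 -1.404
v -0.198 -1.052 -1.181
v -0.223 -1.805 -1.642
v -0.079 -2.473 -1.083
v -0.861 -1.067 -0.597
v -0.717 -1.735 -0.038
v 0.269 -1.432 -0.627
v -1.209 -2.108 -1.053
v -1.115 -2.227 -0.556
v -0.884 -2.495 -0.936
v 0.081 -1.68 -0.212
v 0.312 -1.948 -0.592
v -0.333 -2.405 -0.308
v -1.252 -1.592 -1.088
v -1.021 -1.86 -1.468
v -0.056 -1.045 -0.744
v 0.175 -1.313 -1.124
v -0.607 -1.135 -1.372
v 0.16 -1.756 -1.395
v -0.579 -2.093 -1.608
v -0.622 -1.577 -1.643
v -0.165 -1.368 -1.512
v 0.245 -2.148 -1.066
v -0.494 -2.486 -1.279
v -0.4 -2.605 -0.782
v 0.057 -2.396 -0.651
v -0.095 -2.204 -1.454
v -0.446 -1.054 -0.401
v -1.185 -1.392 -0.614
v -0.997 -1.144 -1.029
v -0.54 -0.935 -0.898
v -0.361 -1.447 -0.072
v -1.1 -1.784 -0.285
v -0.775 -2.172 -0.168
v -0.318 -1.963 -0.037
v -0.845 -1.336 -0.226
v -1.48 -3.411 -4.237
v -1.364 -4.255 -2.629
v -2.072 -2.772 -3.859
v -1.957 -3.616 -2.251
v -0.443 -2.644 -3.909
v -0.328 -3.488 -2.301
v -1.036 -2.005 -3.531
v -0.92 -2.849 -1.923
v 0.538 3.173 3.039
v 0.976 2.957 3.484
v -0.198 4.567 4.441
v 1.157 3.335 3.202
v 0.975 3.618 2.825
v 0.538 3.64 2.574
v 0.101 3.388 2.595
v -0.08 3.01 2.876
v 0.101 2.727 3.253
v 0.539 2.705 3.505
v -2.856 0.034 -2.77
v -2.199 -0.588 -2.937
v -1.207 0.164 -1.838
v -1.864 0.786 -1.67
v -2.136 -0.098 -3.328
v -1.145 0.653 -2.229
v -2.411 0.453 -3.457
v -1.419 1.205 -2.358
v -2.893 0.809 -3.265
v -1.902 1.56 -2.166
v -3.358 0.802 -2.841
v -2.367 1.553 -1.742
v -3.588 0.436 -2.384
v -2.597 1.187 -1.284
v -3.475 -0.118 -2.107
v -2.484 0.633 -1.008
v -3.073 -0.601 -2.14
v -2.081 0.151 -1.041
v -2.568 -0.786 -2.468
v -1.577 -0.035 -1.369
f 1 38 17
f 38 12 41
f 17 41 6
f 38 41 17
f 1 17 13
f 17 6 18
f 13 18 2
f 17 18 13
f 1 13 22
f 13 2 23
f 22 23 8
f 13 23 22
f 1 22 34
f 22 8 37
f 34 37 11
f 22 37 34
f 1 34 38
f 34 11 42
f 38 42 12
f 34 42 38
f 2 18 29
f 18 6 32
f 29 32 10
f 18 32 29
f 6 41 19
f 41 12 40
f 19 40 5
f 41 40 19
f 12 42 39
f 42 11 35
f 39 35 3
f 42 35 39
f 11 37 36
f 37 8 24
f 36 24 7
f 37 24 36
f 8 23 28
f 23 2 25
f 28 25 9
f 23 25 28
f 4 30 16
f 30 10 31
f 16 31 5
f 30 31 16
f 4 16 14
f 16 5 15
f 14 15 3
f 16 15 14
f 4 14 21
f 14 3 20
f 21 20 7
f 14 20 21
f 4 21 26
f 21 7 27
f 26 27 9
f 21 27 26
f 4 26 30
f 26 9 33
f 30 33 10
f 26 33 30
f 5 31 19
f 31 10 32
f 19 32 6
f 31 32 19
f 3 15 39
f 15 5 40
f 39 40 12
f 15 40 39
f 7 20 36
f 20 3 35
f 36 35 11
f 20 35 36
f 9 27 28
f 27 7 24
f 28 24 8
f 27 24 28
f 10 33 29
f 33 9 25
f 29 25 2
f 33 25 29
f 44 46 43
f 47 44 43
f 43 46 45
f 45 47 43
f 44 50 46
f 48 44 47
f 48 50 44
f 46 50 45
f 49 47 45
f 45 50 49
f 49 48 47
f 50 48 49
f 52 51 54
f 52 54 53
f 54 51 55
f 54 55 53
f 55 51 56
f 55 56 53
f 56 51 57
f 56 57 53
f 57 51 58
f 57 58 53
f 58 51 59
f 58 59 53
f 59 51 60
f 59 60 53
f 60 51 52
f 60 52 53
f 62 61 65
f 62 65 63
f 63 65 66
f 63 66 64
f 65 61 67
f 65 67 66
f 66 67 68
f 66 68 64
f 67 61 69
f 67 69 68
f 68 69 70
f 68 70 64
f 69 61 71
f 69 71 70
f 70 71 72
f 70 72 64
f 71 61 73
f 71 73 72
f 72 73 74
f 72 74 64
f 73 61 75
f 73 75 74
f 74 75 76
f 74 76 64
f 75 61 77
f 75 77 76
f 76 77 78
f 76 78 64
f 77 61 79
f 77 79 78
f 78 79 80
f 78 80 64
f 79 61 62
f 79 62 80
f 80 62 63
f 80 63 64



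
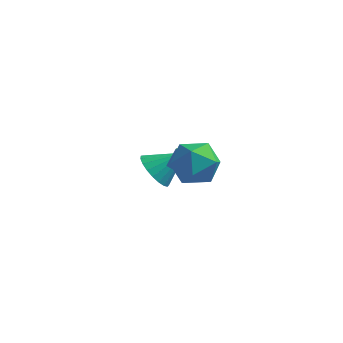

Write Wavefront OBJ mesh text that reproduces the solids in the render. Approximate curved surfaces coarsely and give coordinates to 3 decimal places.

v -1.046 2.022 -3.053
v -0.315 2.467 -3.589
v -0.102 3.064 -2.802
v -0.834 2.618 -2.267
v -0.707 2.733 -3.685
v -0.494 3.33 -2.898
v -1.177 2.836 -3.636
v -0.964 3.433 -2.849
v -1.617 2.753 -3.454
v -1.404 3.35 -2.667
v -1.926 2.502 -3.18
v -1.713 3.099 -2.393
v -2.034 2.141 -2.877
v -1.821 2.738 -2.09
v -1.915 1.753 -2.614
v -1.702 2.349 -1.828
v -1.598 1.426 -2.452
v -1.385 2.023 -1.666
v -1.154 1.236 -2.428
v -0.941 1.832 -1.641
v -0.686 1.226 -2.547
v -0.473 1.822 -1.761
v -0.3 1.398 -2.782
v -0.087 1.995 -1.996
v -0.085 1.713 -3.079
v 0.128 2.31 -2.293
v -0.091 2.099 -3.37
v 0.122 2.696 -2.584
v -0.21 -1.733 0.483
v 0.516 -0.835 0.875
v 1.124 -3.065 1.065
v 1.85 -2.167 1.457
v 0.804 -2.403 2.038
v -0.021 -1.579 1.678
v 1.661 -2.321 0.262
v 0.836 -1.497 -0.098
v 1.672 -1.198 0.738
v 1.143 -1.249 1.836
v 0.497 -2.651 0.104
v -0.032 -2.702 1.202
v -3.12 3.336 -4.454
v -2.624 3.746 -5.309
v -1.88 4.104 -3.366
v -2.913 4.069 -5.207
v -3.238 4.264 -4.974
v -3.542 4.3 -4.652
v -3.774 4.168 -4.295
v -3.893 3.893 -3.966
v -3.878 3.522 -3.722
v -3.732 3.118 -3.604
v -3.48 2.753 -3.633
v -3.166 2.488 -3.804
v -2.844 2.37 -4.088
v -2.57 2.419 -4.435
v -2.391 2.627 -4.785
v -2.338 2.957 -5.078
v -2.42 3.353 -5.264
f 2 1 5
f 2 5 3
f 3 5 6
f 3 6 4
f 5 1 7
f 5 7 6
f 6 7 8
f 6 8 4
f 7 1 9
f 7 9 8
f 8 9 10
f 8 10 4
f 9 1 11
f 9 11 10
f 10 11 12
f 10 12 4
f 11 1 13
f 11 13 12
f 12 13 14
f 12 14 4
f 13 1 15
f 13 15 14
f 14 15 16
f 14 16 4
f 15 1 17
f 15 17 16
f 16 17 18
f 16 18 4
f 17 1 19
f 17 19 18
f 18 19 20
f 18 20 4
f 19 1 21
f 19 21 20
f 20 21 22
f 20 22 4
f 21 1 23
f 21 23 22
f 22 23 24
f 22 24 4
f 23 1 25
f 23 25 24
f 24 25 26
f 24 26 4
f 25 1 27
f 25 27 26
f 26 27 28
f 26 28 4
f 27 1 2
f 27 2 28
f 28 2 3
f 28 3 4
f 29 40 34
f 29 34 30
f 29 30 36
f 29 36 39
f 29 39 40
f 30 34 38
f 34 40 33
f 40 39 31
f 39 36 35
f 36 30 37
f 32 38 33
f 32 33 31
f 32 31 35
f 32 35 37
f 32 37 38
f 33 38 34
f 31 33 40
f 35 31 39
f 37 35 36
f 38 37 30
f 42 41 44
f 42 44 43
f 44 41 45
f 44 45 43
f 45 41 46
f 45 46 43
f 46 41 47
f 46 47 43
f 47 41 48
f 47 48 43
f 48 41 49
f 48 49 43
f 49 41 50
f 49 50 43
f 50 41 51
f 50 51 43
f 51 41 52
f 51 52 43
f 52 41 53
f 52 53 43
f 53 41 54
f 53 54 43
f 54 41 55
f 54 55 43
f 55 41 56
f 55 56 43
f 56 41 57
f 56 57 43
f 57 41 42
f 57 42 43



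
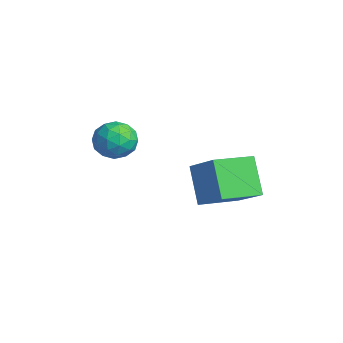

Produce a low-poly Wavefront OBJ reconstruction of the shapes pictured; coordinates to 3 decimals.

v -0.982 -0.052 -5.019
v -2.249 0.059 -3.335
v -1.224 1.939 -5.332
v -2.49 2.05 -3.648
v 0.71 0.35 -3.772
v -0.556 0.461 -2.088
v 0.469 2.341 -4.085
v -0.798 2.452 -2.401
v -2 -3.087 -0.348
v -1.051 -2.726 -0.525
v -1.389 -4.634 -0.235
v -0.44 -4.273 -0.412
v -0.919 -4.054 0.474
v -1.296 -3.097 0.404
v -1.144 -4.263 -1.164
v -1.521 -3.306 -1.234
v -0.522 -3.452 -1.029
v -0.383 -3.323 -0.016
v -2.057 -4.037 -0.744
v -1.918 -3.908 0.269
v -1.579 -2.771 -0.447
v -0.861 -4.589 -0.313
v -1.142 -4.461 0.207
v -0.585 -4.248 0.104
v -1.723 -2.989 0.1
v -1.165 -2.777 -0.004
v -1.088 -3.557 0.583
v -1.275 -4.583 -0.756
v -0.717 -4.371 -0.86
v -1.855 -3.112 -0.864
v -1.298 -2.899 -0.967
v -1.352 -3.803 -1.343
v -0.71 -2.985 -0.847
v -0.351 -3.895 -0.78
v -0.765 -3.888 -1.223
v -0.987 -3.326 -1.264
v -0.629 -2.909 -0.251
v -0.27 -3.819 -0.185
v -0.551 -3.69 0.336
v -0.773 -3.128 0.295
v -0.318 -3.336 -0.548
v -2.17 -3.541 -0.575
v -1.811 -4.451 -0.509
v -1.667 -4.232 -1.055
v -1.889 -3.67 -1.096
v -2.089 -3.465 0.02
v -1.73 -4.375 0.087
v -1.453 -4.034 0.504
v -1.675 -3.472 0.463
v -2.122 -4.024 -0.212
f 2 4 1
f 5 2 1
f 1 4 3
f 3 5 1
f 2 8 4
f 6 2 5
f 6 8 2
f 4 8 3
f 7 5 3
f 3 8 7
f 7 6 5
f 8 6 7
f 9 46 25
f 46 20 49
f 25 49 14
f 46 49 25
f 9 25 21
f 25 14 26
f 21 26 10
f 25 26 21
f 9 21 30
f 21 10 31
f 30 31 16
f 21 31 30
f 9 30 42
f 30 16 45
f 42 45 19
f 30 45 42
f 9 42 46
f 42 19 50
f 46 50 20
f 42 50 46
f 10 26 37
f 26 14 40
f 37 40 18
f 26 40 37
f 14 49 27
f 49 20 48
f 27 48 13
f 49 48 27
f 20 50 47
f 50 19 43
f 47 43 11
f 50 43 47
f 19 45 44
f 45 16 32
f 44 32 15
f 45 32 44
f 16 31 36
f 31 10 33
f 36 33 17
f 31 33 36
f 12 38 24
f 38 18 39
f 24 39 13
f 38 39 24
f 12 24 22
f 24 13 23
f 22 23 11
f 24 23 22
f 12 22 29
f 22 11 28
f 29 28 15
f 22 28 29
f 12 29 34
f 29 15 35
f 34 35 17
f 29 35 34
f 12 34 38
f 34 17 41
f 38 41 18
f 34 41 38
f 13 39 27
f 39 18 40
f 27 40 14
f 39 40 27
f 11 23 47
f 23 13 48
f 47 48 20
f 23 48 47
f 15 28 44
f 28 11 43
f 44 43 19
f 28 43 44
f 17 35 36
f 35 15 32
f 36 32 16
f 35 32 36
f 18 41 37
f 41 17 33
f 37 33 10
f 41 33 37



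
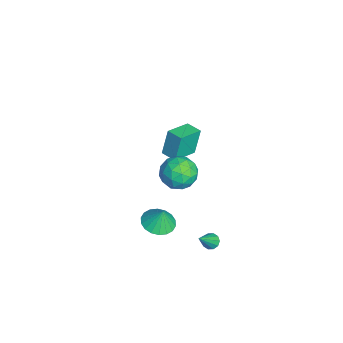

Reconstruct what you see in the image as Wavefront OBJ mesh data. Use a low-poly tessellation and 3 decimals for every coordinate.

v 2.288 0.918 -2.743
v 2.935 0.081 -2.671
v 2.492 1.182 -1.497
v 3.228 0.43 -2.793
v 3.335 0.875 -2.905
v 3.235 1.329 -2.985
v 2.947 1.702 -3.017
v 2.529 1.919 -2.995
v 2.063 1.938 -2.923
v 1.642 1.755 -2.815
v 1.349 1.406 -2.693
v 1.241 0.96 -2.581
v 1.342 0.506 -2.501
v 1.63 0.134 -2.469
v 2.048 -0.083 -2.491
v 2.514 -0.102 -2.563
v 3.715 3.07 3.677
v 4.444 2.553 2.91
v 3.276 1.367 4.41
v 4.005 0.85 3.643
v 4.44 1.518 4.51
v 4.711 2.57 4.056
v 3.009 1.35 3.264
v 3.28 2.402 2.81
v 4.007 1.489 2.655
v 4.892 1.593 3.425
v 2.828 2.327 3.895
v 3.713 2.431 4.665
v 4.118 2.961 3.229
v 3.602 0.959 4.091
v 3.858 1.352 4.601
v 4.286 1.047 4.15
v 4.275 2.972 3.903
v 4.703 2.667 3.452
v 4.701 2.059 4.393
v 3.017 1.253 3.868
v 3.445 0.948 3.417
v 3.434 2.873 3.17
v 3.862 2.568 2.719
v 3.019 1.861 2.927
v 4.289 2.031 2.628
v 4.032 1.03 3.059
v 3.446 1.324 2.836
v 3.605 1.943 2.569
v 4.809 2.093 3.081
v 4.552 1.092 3.512
v 4.807 1.484 4.021
v 4.967 2.103 3.755
v 4.553 1.467 2.931
v 3.168 2.828 3.808
v 2.911 1.827 4.239
v 2.753 1.817 3.565
v 2.913 2.436 3.299
v 3.688 2.89 4.261
v 3.431 1.889 4.692
v 4.115 1.977 4.751
v 4.274 2.596 4.484
v 3.167 2.453 4.389
v 3.269 3.9 -3.916
v 3.673 4.284 -3.971
v 4.251 3.08 -2.444
v 3.439 4.406 -3.747
v 3.141 4.335 -3.587
v 2.891 4.098 -3.553
v 2.786 3.785 -3.657
v 2.865 3.516 -3.86
v 3.099 3.394 -4.085
v 3.398 3.465 -4.244
v 3.647 3.703 -4.278
v 3.753 4.015 -4.174
v -4.501 2.893 -2.304
v -4.856 3.29 -0.491
v -3.698 3.615 -2.305
v -4.053 4.012 -0.492
v -3.327 1.588 -1.788
v -3.682 1.985 0.025
v -2.524 2.31 -1.789
v -2.879 2.707 0.024
f 2 1 4
f 2 4 3
f 4 1 5
f 4 5 3
f 5 1 6
f 5 6 3
f 6 1 7
f 6 7 3
f 7 1 8
f 7 8 3
f 8 1 9
f 8 9 3
f 9 1 10
f 9 10 3
f 10 1 11
f 10 11 3
f 11 1 12
f 11 12 3
f 12 1 13
f 12 13 3
f 13 1 14
f 13 14 3
f 14 1 15
f 14 15 3
f 15 1 16
f 15 16 3
f 16 1 2
f 16 2 3
f 17 54 33
f 54 28 57
f 33 57 22
f 54 57 33
f 17 33 29
f 33 22 34
f 29 34 18
f 33 34 29
f 17 29 38
f 29 18 39
f 38 39 24
f 29 39 38
f 17 38 50
f 38 24 53
f 50 53 27
f 38 53 50
f 17 50 54
f 50 27 58
f 54 58 28
f 50 58 54
f 18 34 45
f 34 22 48
f 45 48 26
f 34 48 45
f 22 57 35
f 57 28 56
f 35 56 21
f 57 56 35
f 28 58 55
f 58 27 51
f 55 51 19
f 58 51 55
f 27 53 52
f 53 24 40
f 52 40 23
f 53 40 52
f 24 39 44
f 39 18 41
f 44 41 25
f 39 41 44
f 20 46 32
f 46 26 47
f 32 47 21
f 46 47 32
f 20 32 30
f 32 21 31
f 30 31 19
f 32 31 30
f 20 30 37
f 30 19 36
f 37 36 23
f 30 36 37
f 20 37 42
f 37 23 43
f 42 43 25
f 37 43 42
f 20 42 46
f 42 25 49
f 46 49 26
f 42 49 46
f 21 47 35
f 47 26 48
f 35 48 22
f 47 48 35
f 19 31 55
f 31 21 56
f 55 56 28
f 31 56 55
f 23 36 52
f 36 19 51
f 52 51 27
f 36 51 52
f 25 43 44
f 43 23 40
f 44 40 24
f 43 40 44
f 26 49 45
f 49 25 41
f 45 41 18
f 49 41 45
f 60 59 62
f 60 62 61
f 62 59 63
f 62 63 61
f 63 59 64
f 63 64 61
f 64 59 65
f 64 65 61
f 65 59 66
f 65 66 61
f 66 59 67
f 66 67 61
f 67 59 68
f 67 68 61
f 68 59 69
f 68 69 61
f 69 59 70
f 69 70 61
f 70 59 60
f 70 60 61
f 72 74 71
f 75 72 71
f 71 74 73
f 73 75 71
f 72 78 74
f 76 72 75
f 76 78 72
f 74 78 73
f 77 75 73
f 73 78 77
f 77 76 75
f 78 76 77



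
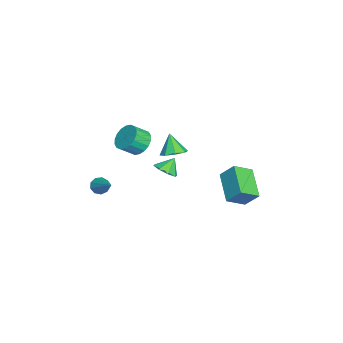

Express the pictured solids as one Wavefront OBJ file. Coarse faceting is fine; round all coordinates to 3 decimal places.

v 0.629 -0.782 -1.61
v 1.199 -1.082 -1.135
v 0.211 -0.278 -0.79
v 1.359 -0.546 -1.383
v 1.092 -0.148 -1.764
v 0.554 -0.122 -2.055
v 0.06 -0.482 -2.085
v -0.101 -1.019 -1.837
v 0.166 -1.416 -1.456
v 0.705 -1.443 -1.165
v -1.685 3.233 -3.62
v -1.434 4.06 -2.635
v 0.169 3.769 -4.543
v 0.421 4.595 -3.558
v -1.041 2.205 -2.922
v -0.789 3.031 -1.937
v 0.814 2.74 -3.845
v 1.065 3.567 -2.86
v 1.205 -0.227 0.319
v 1.896 -0.043 0.699
v 0.615 -0.533 1.541
v 1.52 0.446 0.641
v 0.959 0.541 0.394
v 0.542 0.186 0.103
v 0.513 -0.411 -0.06
v 0.889 -0.9 -0.002
v 1.45 -0.995 0.245
v 1.867 -0.64 0.535
v 0.432 -2.228 0.527
v 0.779 -2.69 -0.176
v 1.194 -3.454 0.53
v 0.848 -2.992 1.233
v 1.079 -2.437 -0.078
v 1.494 -3.2 0.628
v 1.251 -2.142 0.139
v 1.666 -2.905 0.846
v 1.261 -1.864 0.434
v 1.676 -2.627 1.14
v 1.107 -1.658 0.747
v 1.522 -2.422 1.453
v 0.819 -1.565 1.016
v 1.234 -2.329 1.723
v 0.454 -1.604 1.189
v 0.87 -2.367 1.895
v 0.086 -1.766 1.23
v 0.501 -2.53 1.936
v -0.214 -2.02 1.132
v 0.201 -2.783 1.838
v -0.386 -2.315 0.914
v 0.029 -3.078 1.621
v -0.396 -2.593 0.62
v 0.019 -3.356 1.326
v -0.242 -2.798 0.307
v 0.173 -3.562 1.013
v 0.046 -2.891 0.037
v 0.461 -3.655 0.744
v 0.41 -2.853 -0.135
v 0.826 -3.616 0.571
v 1.48 -4.414 -2.585
v 1.808 -4.306 -3.076
v 2.8 -3.566 -1.515
v 1.551 -3.993 -3.007
v 1.261 -3.878 -2.741
v 1.073 -4.014 -2.402
v 1.076 -4.337 -2.149
v 1.268 -4.696 -2.1
v 1.559 -4.924 -2.279
v 1.813 -4.913 -2.601
v 1.912 -4.669 -2.916
f 2 1 4
f 2 4 3
f 4 1 5
f 4 5 3
f 5 1 6
f 5 6 3
f 6 1 7
f 6 7 3
f 7 1 8
f 7 8 3
f 8 1 9
f 8 9 3
f 9 1 10
f 9 10 3
f 10 1 2
f 10 2 3
f 12 14 11
f 15 12 11
f 11 14 13
f 13 15 11
f 12 18 14
f 16 12 15
f 16 18 12
f 14 18 13
f 17 15 13
f 13 18 17
f 17 16 15
f 18 16 17
f 20 19 22
f 20 22 21
f 22 19 23
f 22 23 21
f 23 19 24
f 23 24 21
f 24 19 25
f 24 25 21
f 25 19 26
f 25 26 21
f 26 19 27
f 26 27 21
f 27 19 28
f 27 28 21
f 28 19 20
f 28 20 21
f 30 29 33
f 30 33 31
f 31 33 34
f 31 34 32
f 33 29 35
f 33 35 34
f 34 35 36
f 34 36 32
f 35 29 37
f 35 37 36
f 36 37 38
f 36 38 32
f 37 29 39
f 37 39 38
f 38 39 40
f 38 40 32
f 39 29 41
f 39 41 40
f 40 41 42
f 40 42 32
f 41 29 43
f 41 43 42
f 42 43 44
f 42 44 32
f 43 29 45
f 43 45 44
f 44 45 46
f 44 46 32
f 45 29 47
f 45 47 46
f 46 47 48
f 46 48 32
f 47 29 49
f 47 49 48
f 48 49 50
f 48 50 32
f 49 29 51
f 49 51 50
f 50 51 52
f 50 52 32
f 51 29 53
f 51 53 52
f 52 53 54
f 52 54 32
f 53 29 55
f 53 55 54
f 54 55 56
f 54 56 32
f 55 29 57
f 55 57 56
f 56 57 58
f 56 58 32
f 57 29 30
f 57 30 58
f 58 30 31
f 58 31 32
f 60 59 62
f 60 62 61
f 62 59 63
f 62 63 61
f 63 59 64
f 63 64 61
f 64 59 65
f 64 65 61
f 65 59 66
f 65 66 61
f 66 59 67
f 66 67 61
f 67 59 68
f 67 68 61
f 68 59 69
f 68 69 61
f 69 59 60
f 69 60 61



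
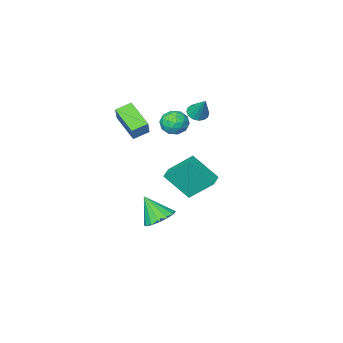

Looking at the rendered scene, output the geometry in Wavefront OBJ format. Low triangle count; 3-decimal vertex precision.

v -3.141 -2.594 -5.017
v -4.058 -1.409 -3.574
v -2.42 -1.991 -5.054
v -3.338 -0.806 -3.612
v -2.122 -3.714 -3.448
v -3.04 -2.529 -2.006
v -1.402 -3.111 -3.486
v -2.319 -1.926 -2.043
v -2.037 -0.547 2.762
v -1.665 -1.002 3.041
v -1.903 0.407 4.138
v -1.449 -0.8 2.88
v -1.391 -0.53 2.687
v -1.506 -0.265 2.515
v -1.763 -0.076 2.408
v -2.093 -0.013 2.397
v -2.408 -0.093 2.483
v -2.624 -0.295 2.644
v -2.682 -0.565 2.837
v -2.567 -0.83 3.009
v -2.31 -1.019 3.116
v -1.98 -1.082 3.128
v 3.234 3.806 -1.71
v 4.005 3.461 -2.168
v 3.686 2.954 -0.31
v 4.158 3.885 -1.96
v 4.064 4.288 -1.684
v 3.748 4.562 -1.416
v 3.294 4.633 -1.227
v 2.824 4.482 -1.167
v 2.464 4.15 -1.253
v 2.311 3.726 -1.461
v 2.405 3.323 -1.736
v 2.721 3.05 -2.004
v 3.175 2.978 -2.194
v 3.645 3.129 -2.254
v -1.422 -0.785 1.718
v -0.78 -0.18 1.751
v -0.68 -1.62 2.609
v -0.038 -1.015 2.642
v -0.822 -0.848 3.013
v -1.28 -0.332 2.462
v -0.18 -1.468 1.898
v -0.638 -0.952 1.347
v -0.012 -0.602 1.862
v -0.409 -0.218 2.551
v -1.051 -1.582 1.809
v -1.448 -1.198 2.498
v -1.166 -0.409 1.656
v -0.294 -1.391 2.704
v -0.755 -1.293 2.922
v -0.377 -0.937 2.941
v -1.46 -0.498 2.074
v -1.083 -0.143 2.094
v -1.107 -0.535 2.836
v -0.377 -1.657 2.266
v 0 -1.302 2.286
v -1.083 -0.863 1.419
v -0.705 -0.507 1.438
v -0.353 -1.265 1.524
v -0.337 -0.301 1.741
v 0.099 -0.792 2.264
v 0.015 -1.059 1.827
v -0.254 -0.756 1.503
v -0.571 -0.076 2.146
v -0.134 -0.567 2.67
v -0.595 -0.469 2.888
v -0.865 -0.165 2.564
v -0.119 -0.324 2.211
v -1.326 -1.233 1.69
v -0.889 -1.724 2.214
v -0.595 -1.635 1.796
v -0.865 -1.331 1.472
v -1.559 -1.008 2.096
v -1.123 -1.499 2.619
v -1.206 -1.044 2.857
v -1.475 -0.741 2.533
v -1.341 -1.476 2.149
v 1.684 -1.328 1.417
v 1.769 -2.897 2.373
v 0.736 -1.17 1.759
v 0.821 -2.74 2.715
v 2.219 -0.6 2.565
v 2.304 -2.17 3.521
v 1.271 -0.443 2.907
v 1.356 -2.012 3.863
f 2 4 1
f 5 2 1
f 1 4 3
f 3 5 1
f 2 8 4
f 6 2 5
f 6 8 2
f 4 8 3
f 7 5 3
f 3 8 7
f 7 6 5
f 8 6 7
f 10 9 12
f 10 12 11
f 12 9 13
f 12 13 11
f 13 9 14
f 13 14 11
f 14 9 15
f 14 15 11
f 15 9 16
f 15 16 11
f 16 9 17
f 16 17 11
f 17 9 18
f 17 18 11
f 18 9 19
f 18 19 11
f 19 9 20
f 19 20 11
f 20 9 21
f 20 21 11
f 21 9 22
f 21 22 11
f 22 9 10
f 22 10 11
f 24 23 26
f 24 26 25
f 26 23 27
f 26 27 25
f 27 23 28
f 27 28 25
f 28 23 29
f 28 29 25
f 29 23 30
f 29 30 25
f 30 23 31
f 30 31 25
f 31 23 32
f 31 32 25
f 32 23 33
f 32 33 25
f 33 23 34
f 33 34 25
f 34 23 35
f 34 35 25
f 35 23 36
f 35 36 25
f 36 23 24
f 36 24 25
f 37 74 53
f 74 48 77
f 53 77 42
f 74 77 53
f 37 53 49
f 53 42 54
f 49 54 38
f 53 54 49
f 37 49 58
f 49 38 59
f 58 59 44
f 49 59 58
f 37 58 70
f 58 44 73
f 70 73 47
f 58 73 70
f 37 70 74
f 70 47 78
f 74 78 48
f 70 78 74
f 38 54 65
f 54 42 68
f 65 68 46
f 54 68 65
f 42 77 55
f 77 48 76
f 55 76 41
f 77 76 55
f 48 78 75
f 78 47 71
f 75 71 39
f 78 71 75
f 47 73 72
f 73 44 60
f 72 60 43
f 73 60 72
f 44 59 64
f 59 38 61
f 64 61 45
f 59 61 64
f 40 66 52
f 66 46 67
f 52 67 41
f 66 67 52
f 40 52 50
f 52 41 51
f 50 51 39
f 52 51 50
f 40 50 57
f 50 39 56
f 57 56 43
f 50 56 57
f 40 57 62
f 57 43 63
f 62 63 45
f 57 63 62
f 40 62 66
f 62 45 69
f 66 69 46
f 62 69 66
f 41 67 55
f 67 46 68
f 55 68 42
f 67 68 55
f 39 51 75
f 51 41 76
f 75 76 48
f 51 76 75
f 43 56 72
f 56 39 71
f 72 71 47
f 56 71 72
f 45 63 64
f 63 43 60
f 64 60 44
f 63 60 64
f 46 69 65
f 69 45 61
f 65 61 38
f 69 61 65
f 80 82 79
f 83 80 79
f 79 82 81
f 81 83 79
f 80 86 82
f 84 80 83
f 84 86 80
f 82 86 81
f 85 83 81
f 81 86 85
f 85 84 83
f 86 84 85



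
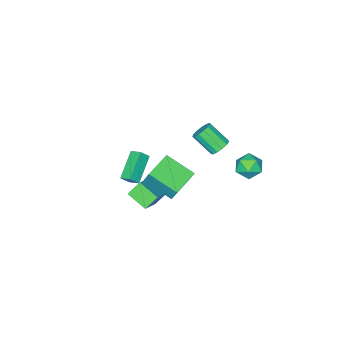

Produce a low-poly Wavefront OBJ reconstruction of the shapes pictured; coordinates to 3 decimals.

v -1.705 4.273 3.08
v -0.948 4.375 2.616
v -2.192 3.345 2.084
v -1.435 3.447 1.62
v -1.422 3.025 2.407
v -1.121 3.599 3.023
v -2.019 4.121 1.677
v -1.718 4.695 2.293
v -1.142 4.281 1.748
v -0.774 3.604 2.2
v -2.366 4.116 2.5
v -1.998 3.439 2.952
v -1.347 -2.856 -1.82
v -1.309 -2.37 -0.823
v -1.851 -1.063 -2.676
v -1.813 -0.576 -1.679
v 0.493 -2.464 -2.081
v 0.531 -1.977 -1.084
v -0.011 -0.67 -2.937
v 0.027 -0.184 -1.94
v -0.916 2.267 3.409
v -0.656 1.904 2.924
v -0.324 0.749 3.965
v -0.584 1.113 4.451
v -0.378 2.109 3.062
v -0.046 0.954 4.103
v -0.271 2.364 3.31
v 0.061 1.209 4.352
v -0.368 2.588 3.59
v -0.036 1.434 4.632
v -0.64 2.711 3.813
v -0.308 1.556 4.854
v -0.999 2.692 3.907
v -0.667 1.538 4.949
v -1.332 2.539 3.843
v -1 1.385 4.885
v -1.533 2.3 3.642
v -1.201 1.145 4.683
v -1.538 2.05 3.366
v -1.206 0.895 4.408
v -1.345 1.869 3.105
v -1.013 0.714 4.146
v -1.016 1.815 2.939
v -0.684 0.66 3.981
v 0.299 -3.878 -3.39
v -1.25 -4.577 -2.336
v 0.201 -3.149 -3.05
v -1.348 -3.848 -1.996
v 0.808 -4.092 -2.784
v -0.741 -4.791 -1.73
v 0.71 -3.363 -2.444
v -0.839 -4.062 -1.39
v 0.741 -1.683 -1.107
v 2.138 -1.037 -0.045
v 0.599 -0.41 -1.695
v 1.996 0.236 -0.634
v 1.444 -1.956 -1.866
v 2.841 -1.31 -0.805
v 1.302 -0.683 -2.455
v 2.699 -0.037 -1.393
f 1 12 6
f 1 6 2
f 1 2 8
f 1 8 11
f 1 11 12
f 2 6 10
f 6 12 5
f 12 11 3
f 11 8 7
f 8 2 9
f 4 10 5
f 4 5 3
f 4 3 7
f 4 7 9
f 4 9 10
f 5 10 6
f 3 5 12
f 7 3 11
f 9 7 8
f 10 9 2
f 14 16 13
f 17 14 13
f 13 16 15
f 15 17 13
f 14 20 16
f 18 14 17
f 18 20 14
f 16 20 15
f 19 17 15
f 15 20 19
f 19 18 17
f 20 18 19
f 22 21 25
f 22 25 23
f 23 25 26
f 23 26 24
f 25 21 27
f 25 27 26
f 26 27 28
f 26 28 24
f 27 21 29
f 27 29 28
f 28 29 30
f 28 30 24
f 29 21 31
f 29 31 30
f 30 31 32
f 30 32 24
f 31 21 33
f 31 33 32
f 32 33 34
f 32 34 24
f 33 21 35
f 33 35 34
f 34 35 36
f 34 36 24
f 35 21 37
f 35 37 36
f 36 37 38
f 36 38 24
f 37 21 39
f 37 39 38
f 38 39 40
f 38 40 24
f 39 21 41
f 39 41 40
f 40 41 42
f 40 42 24
f 41 21 43
f 41 43 42
f 42 43 44
f 42 44 24
f 43 21 22
f 43 22 44
f 44 22 23
f 44 23 24
f 46 48 45
f 49 46 45
f 45 48 47
f 47 49 45
f 46 52 48
f 50 46 49
f 50 52 46
f 48 52 47
f 51 49 47
f 47 52 51
f 51 50 49
f 52 50 51
f 54 56 53
f 57 54 53
f 53 56 55
f 55 57 53
f 54 60 56
f 58 54 57
f 58 60 54
f 56 60 55
f 59 57 55
f 55 60 59
f 59 58 57
f 60 58 59

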